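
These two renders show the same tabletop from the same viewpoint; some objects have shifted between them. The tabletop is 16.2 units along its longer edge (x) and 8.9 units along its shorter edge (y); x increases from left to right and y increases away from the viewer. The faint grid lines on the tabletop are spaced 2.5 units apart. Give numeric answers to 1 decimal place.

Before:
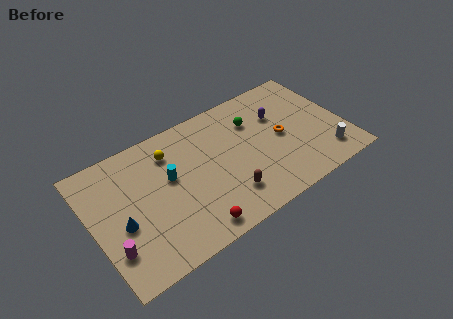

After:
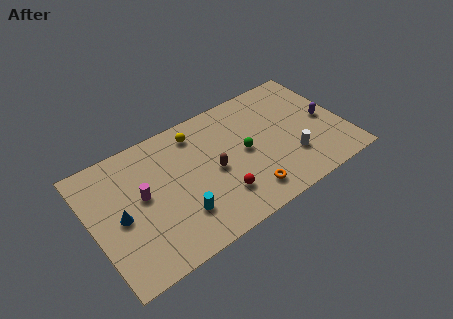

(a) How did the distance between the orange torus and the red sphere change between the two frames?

-5.5

The distance was about 7.2 in the first image and 1.7 in the second, so they moved 5.5 units closer together.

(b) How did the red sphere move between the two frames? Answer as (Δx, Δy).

(2.0, 1.2)

The red sphere was at about (5.8, 1.1) and moved to about (7.8, 2.3).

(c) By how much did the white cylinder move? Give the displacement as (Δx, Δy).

(-2.1, 0.9)

From the two frames, the white cylinder sits at roughly (14.6, 1.7) before and (12.5, 2.6) after.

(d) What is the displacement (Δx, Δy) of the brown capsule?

(-0.5, 2.1)

From the two frames, the brown capsule sits at roughly (8.2, 2.1) before and (7.7, 4.2) after.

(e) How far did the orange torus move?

4.0

From (12.2, 4.4) to (9.4, 1.6), the orange torus covered √(2.8² + 2.8²) ≈ 4.0 units.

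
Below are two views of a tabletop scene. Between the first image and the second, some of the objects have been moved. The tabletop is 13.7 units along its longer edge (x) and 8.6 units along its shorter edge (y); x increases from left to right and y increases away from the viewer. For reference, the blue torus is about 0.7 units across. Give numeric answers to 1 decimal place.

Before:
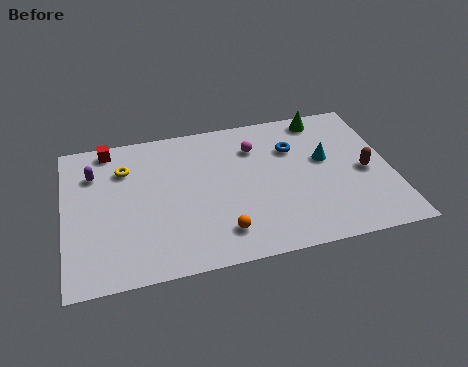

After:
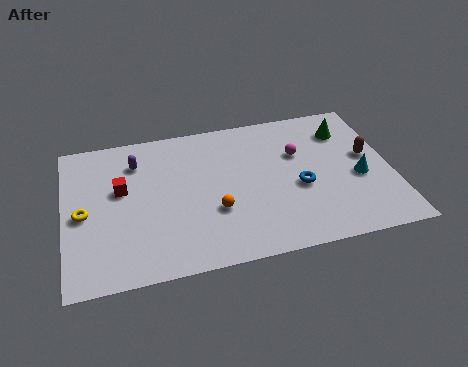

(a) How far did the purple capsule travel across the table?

1.8

The purple capsule was near (1.3, 6.3) before and (3.1, 6.6) after, so it travelled √(1.8² + 0.3²) ≈ 1.8 units.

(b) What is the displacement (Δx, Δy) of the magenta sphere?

(1.8, -0.8)

From the two frames, the magenta sphere sits at roughly (8.1, 6.4) before and (9.9, 5.6) after.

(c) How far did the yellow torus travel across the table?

2.9

The yellow torus was near (2.6, 6.3) before and (0.8, 4.0) after, so it travelled √(1.8² + 2.3²) ≈ 2.9 units.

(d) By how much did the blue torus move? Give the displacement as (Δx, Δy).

(0.1, -2.4)

The blue torus was at about (9.7, 6.0) and moved to about (9.8, 3.6).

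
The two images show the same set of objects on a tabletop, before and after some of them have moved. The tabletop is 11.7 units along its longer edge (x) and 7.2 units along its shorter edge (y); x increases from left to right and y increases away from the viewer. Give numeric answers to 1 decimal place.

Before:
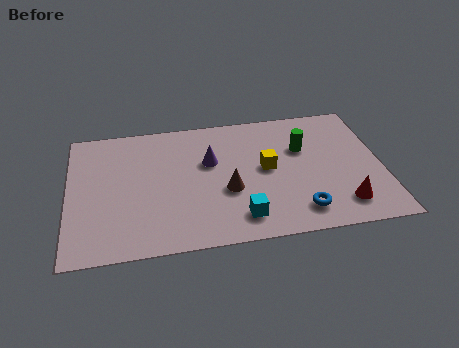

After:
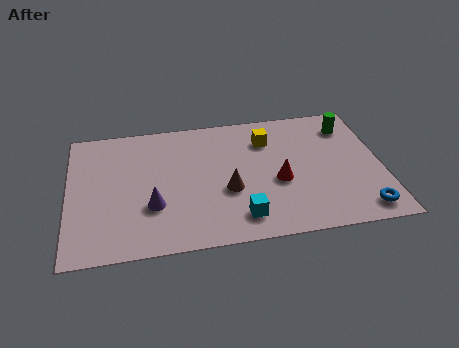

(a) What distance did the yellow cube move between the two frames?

1.6

From (7.4, 3.8) to (7.5, 5.4), the yellow cube covered √(0.1² + 1.6²) ≈ 1.6 units.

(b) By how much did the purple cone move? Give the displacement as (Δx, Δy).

(-2.2, -2.1)

The purple cone was at about (5.3, 4.5) and moved to about (3.1, 2.4).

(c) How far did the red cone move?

2.8

From (10.1, 1.4) to (7.8, 3.0), the red cone covered √(2.3² + 1.6²) ≈ 2.8 units.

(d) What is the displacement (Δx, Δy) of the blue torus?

(2.3, -0.3)

From the two frames, the blue torus sits at roughly (8.5, 1.3) before and (10.8, 1.0) after.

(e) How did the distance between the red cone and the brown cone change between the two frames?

-2.5

Before: roughly 4.4 units apart; after: 1.9. That's 2.5 units closer together.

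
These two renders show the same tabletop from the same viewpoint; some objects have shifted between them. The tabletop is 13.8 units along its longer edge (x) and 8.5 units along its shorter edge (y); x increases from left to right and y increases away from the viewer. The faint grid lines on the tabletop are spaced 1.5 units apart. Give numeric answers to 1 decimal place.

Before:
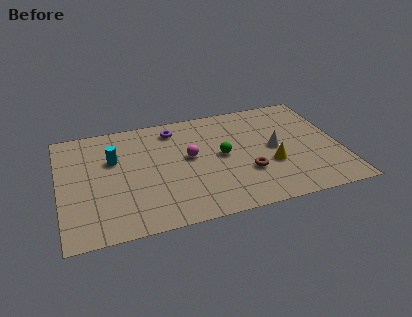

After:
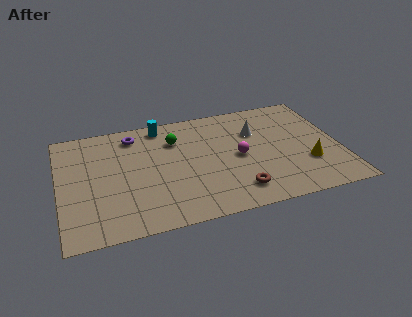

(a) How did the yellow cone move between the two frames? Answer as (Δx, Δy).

(1.8, -0.4)

The yellow cone started near (10.3, 3.1) and ended near (12.1, 2.7).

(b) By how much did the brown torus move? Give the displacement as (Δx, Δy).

(-0.6, -1.2)

The brown torus started near (9.1, 2.8) and ended near (8.5, 1.6).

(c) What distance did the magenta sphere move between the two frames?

2.5

From (6.4, 4.7) to (8.8, 4.1), the magenta sphere covered √(2.4² + 0.6²) ≈ 2.5 units.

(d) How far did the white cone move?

1.7

The white cone moved from about (10.6, 4.3) to (9.8, 5.8), a distance of √(0.8² + 1.5²) ≈ 1.7.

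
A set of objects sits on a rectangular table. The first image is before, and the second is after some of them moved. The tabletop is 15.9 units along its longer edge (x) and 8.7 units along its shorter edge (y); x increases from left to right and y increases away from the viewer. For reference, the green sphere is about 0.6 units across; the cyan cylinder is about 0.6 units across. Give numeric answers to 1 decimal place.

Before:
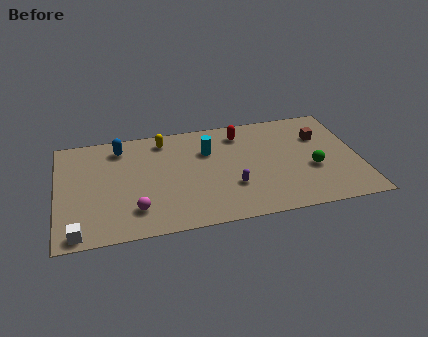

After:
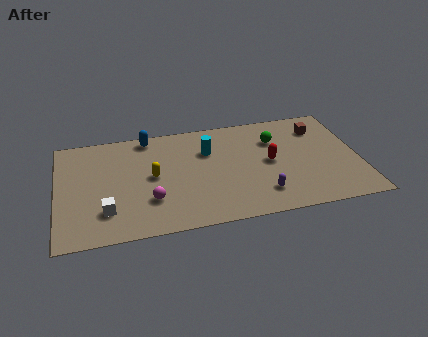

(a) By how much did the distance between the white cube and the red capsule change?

-1.8

The distance was about 10.8 in the first image and 9.0 in the second, so they moved 1.8 units closer together.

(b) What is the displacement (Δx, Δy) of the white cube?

(1.5, 1.4)

The white cube started near (1.0, 0.8) and ended near (2.5, 2.2).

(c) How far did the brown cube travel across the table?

0.7

From (14.0, 6.0) to (14.0, 6.7), the brown cube covered √(0.0² + 0.7²) ≈ 0.7 units.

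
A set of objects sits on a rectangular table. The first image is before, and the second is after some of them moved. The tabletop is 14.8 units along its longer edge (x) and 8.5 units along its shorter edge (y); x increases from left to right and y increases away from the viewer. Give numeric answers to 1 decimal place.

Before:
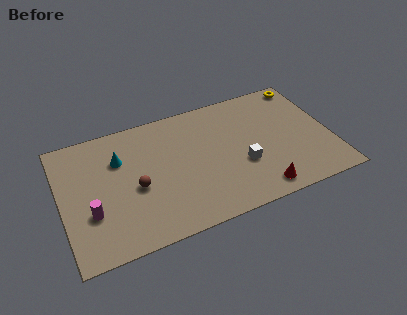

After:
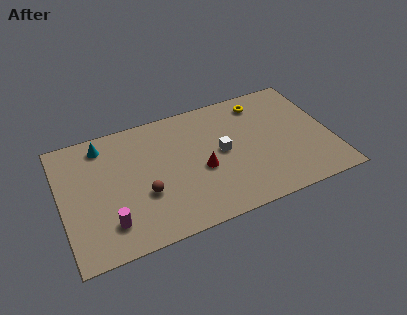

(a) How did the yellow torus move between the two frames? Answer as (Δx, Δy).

(-2.6, -0.5)

From the two frames, the yellow torus sits at roughly (13.9, 7.6) before and (11.3, 7.1) after.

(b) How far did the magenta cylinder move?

1.3

The magenta cylinder was near (1.5, 2.9) before and (2.4, 1.9) after, so it travelled √(0.9² + 1.0²) ≈ 1.3 units.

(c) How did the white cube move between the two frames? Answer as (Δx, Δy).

(-1.0, 1.3)

From the two frames, the white cube sits at roughly (9.8, 3.1) before and (8.8, 4.4) after.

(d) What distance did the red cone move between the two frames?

3.8

The red cone was near (10.5, 1.1) before and (7.6, 3.6) after, so it travelled √(2.9² + 2.5²) ≈ 3.8 units.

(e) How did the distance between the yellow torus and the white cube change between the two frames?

-2.4

The distance was about 6.1 in the first image and 3.7 in the second, so they moved 2.4 units closer together.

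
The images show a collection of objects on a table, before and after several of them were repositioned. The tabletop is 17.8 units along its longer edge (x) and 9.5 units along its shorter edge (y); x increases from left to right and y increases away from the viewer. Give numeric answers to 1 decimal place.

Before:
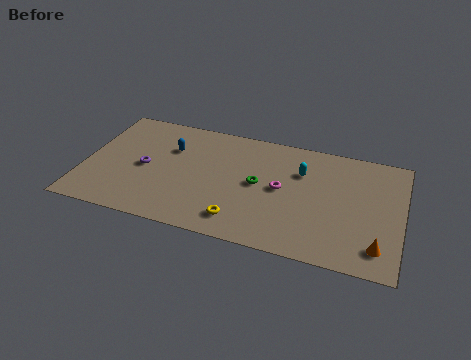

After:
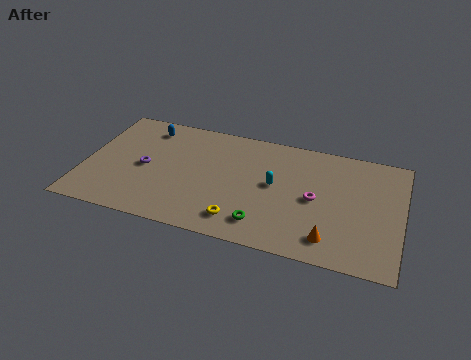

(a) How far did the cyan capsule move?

2.1

From (12.1, 6.6) to (10.7, 5.1), the cyan capsule covered √(1.4² + 1.5²) ≈ 2.1 units.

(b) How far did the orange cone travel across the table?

2.6

The orange cone moved from about (16.6, 1.8) to (14.0, 1.7), a distance of √(2.6² + 0.1²) ≈ 2.6.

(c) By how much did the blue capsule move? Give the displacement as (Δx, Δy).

(-1.5, 1.4)

The blue capsule was at about (4.7, 6.5) and moved to about (3.2, 7.9).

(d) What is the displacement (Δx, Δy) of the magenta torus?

(1.9, -0.3)

The magenta torus started near (11.1, 4.9) and ended near (13.0, 4.6).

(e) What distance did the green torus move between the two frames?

3.1

From (9.8, 4.9) to (10.3, 1.8), the green torus covered √(0.5² + 3.1²) ≈ 3.1 units.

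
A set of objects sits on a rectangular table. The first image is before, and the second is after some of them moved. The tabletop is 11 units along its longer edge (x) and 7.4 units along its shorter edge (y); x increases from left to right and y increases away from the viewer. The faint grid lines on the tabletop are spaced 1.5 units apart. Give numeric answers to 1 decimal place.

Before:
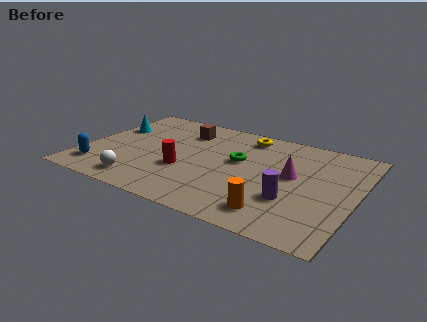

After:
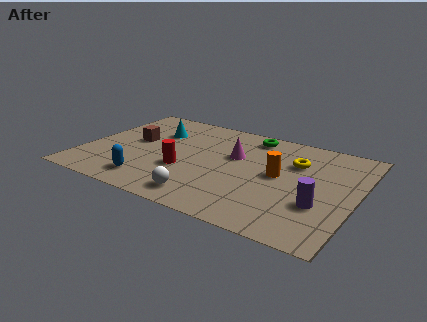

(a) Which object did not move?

the red cylinder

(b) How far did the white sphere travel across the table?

2.6

The white sphere moved from about (2.7, 1.1) to (5.3, 1.1), a distance of √(2.6² + 0.0²) ≈ 2.6.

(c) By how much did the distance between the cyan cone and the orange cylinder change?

-2.6

Before: roughly 8.1 units apart; after: 5.5. That's 2.6 units closer together.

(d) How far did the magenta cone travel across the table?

2.5

The magenta cone was near (8.4, 4.1) before and (6.0, 4.6) after, so it travelled √(2.4² + 0.5²) ≈ 2.5 units.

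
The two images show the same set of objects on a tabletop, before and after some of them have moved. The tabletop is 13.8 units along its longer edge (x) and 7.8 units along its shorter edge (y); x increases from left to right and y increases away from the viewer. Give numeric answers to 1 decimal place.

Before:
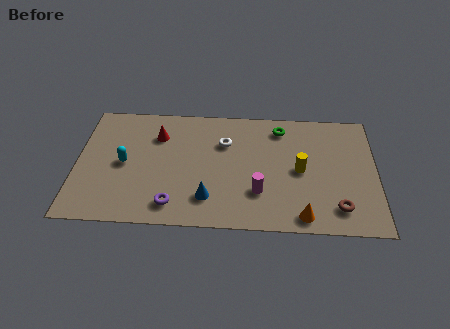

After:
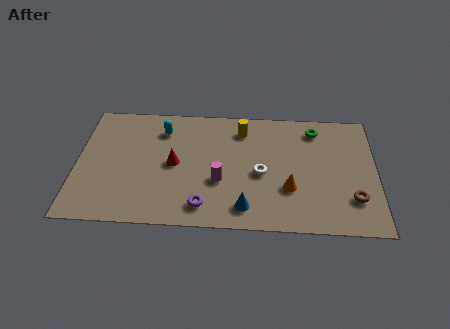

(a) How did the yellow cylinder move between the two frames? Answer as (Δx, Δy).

(-2.7, 2.5)

From the two frames, the yellow cylinder sits at roughly (10.3, 3.8) before and (7.6, 6.3) after.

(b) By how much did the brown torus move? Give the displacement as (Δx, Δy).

(0.7, 0.6)

The brown torus started near (12.0, 1.5) and ended near (12.7, 2.1).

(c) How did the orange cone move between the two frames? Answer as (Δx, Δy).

(-0.6, 1.7)

The orange cone was at about (10.4, 0.9) and moved to about (9.8, 2.6).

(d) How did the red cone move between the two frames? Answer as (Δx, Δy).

(0.8, -1.8)

The red cone was at about (3.7, 5.7) and moved to about (4.5, 3.9).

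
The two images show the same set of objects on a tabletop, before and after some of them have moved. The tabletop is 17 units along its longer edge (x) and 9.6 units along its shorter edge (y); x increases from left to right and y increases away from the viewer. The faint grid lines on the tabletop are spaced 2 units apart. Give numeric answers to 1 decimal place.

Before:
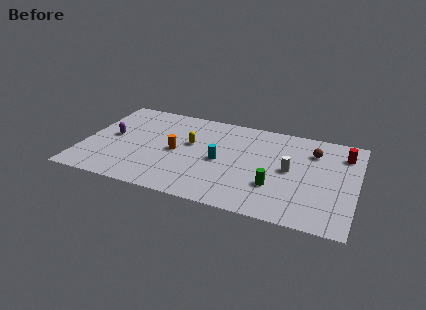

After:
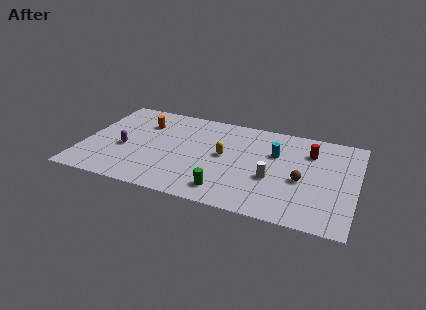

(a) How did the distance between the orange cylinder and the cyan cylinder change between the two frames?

+5.6

The distance was about 2.8 in the first image and 8.4 in the second, so they moved 5.6 units further apart.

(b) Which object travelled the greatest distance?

the cyan cylinder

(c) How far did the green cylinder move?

3.2

From (12.1, 3.0) to (9.2, 1.6), the green cylinder covered √(2.9² + 1.4²) ≈ 3.2 units.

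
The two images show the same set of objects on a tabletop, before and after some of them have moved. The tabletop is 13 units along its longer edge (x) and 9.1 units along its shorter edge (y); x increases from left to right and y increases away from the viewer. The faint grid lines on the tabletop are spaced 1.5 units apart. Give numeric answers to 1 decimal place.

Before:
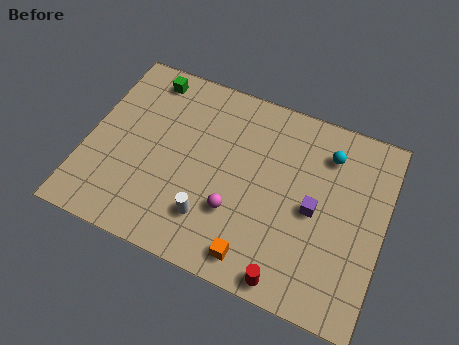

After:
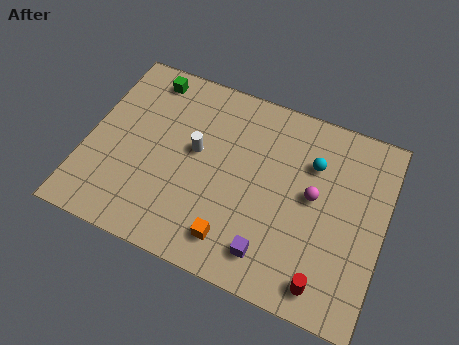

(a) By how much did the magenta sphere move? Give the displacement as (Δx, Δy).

(3.2, 2.0)

From the two frames, the magenta sphere sits at roughly (6.7, 2.9) before and (9.9, 4.9) after.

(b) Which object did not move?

the green cube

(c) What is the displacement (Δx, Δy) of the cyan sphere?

(-0.6, -0.7)

The cyan sphere was at about (10.3, 7.1) and moved to about (9.7, 6.4).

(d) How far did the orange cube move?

1.1

The orange cube was near (7.8, 1.2) before and (6.8, 1.6) after, so it travelled √(1.0² + 0.4²) ≈ 1.1 units.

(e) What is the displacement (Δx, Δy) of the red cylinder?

(1.5, 0.4)

From the two frames, the red cylinder sits at roughly (9.3, 0.8) before and (10.8, 1.2) after.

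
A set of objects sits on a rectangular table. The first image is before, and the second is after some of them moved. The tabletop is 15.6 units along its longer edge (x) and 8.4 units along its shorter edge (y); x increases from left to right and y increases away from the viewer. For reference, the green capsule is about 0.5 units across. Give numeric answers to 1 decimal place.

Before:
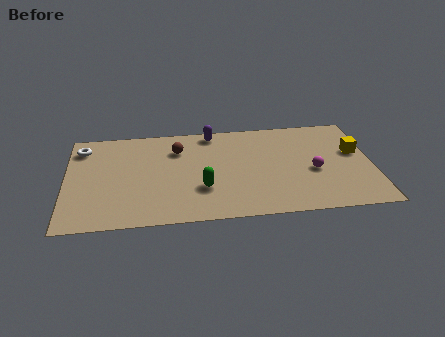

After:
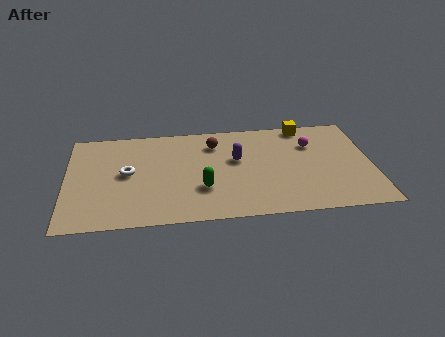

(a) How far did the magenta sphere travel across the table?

2.3

From (12.6, 3.6) to (12.6, 5.9), the magenta sphere covered √(0.0² + 2.3²) ≈ 2.3 units.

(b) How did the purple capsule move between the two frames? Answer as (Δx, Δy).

(1.2, -2.5)

The purple capsule was at about (7.5, 7.5) and moved to about (8.7, 5.0).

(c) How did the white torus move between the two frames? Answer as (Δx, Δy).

(2.3, -2.4)

From the two frames, the white torus sits at roughly (0.8, 6.8) before and (3.1, 4.4) after.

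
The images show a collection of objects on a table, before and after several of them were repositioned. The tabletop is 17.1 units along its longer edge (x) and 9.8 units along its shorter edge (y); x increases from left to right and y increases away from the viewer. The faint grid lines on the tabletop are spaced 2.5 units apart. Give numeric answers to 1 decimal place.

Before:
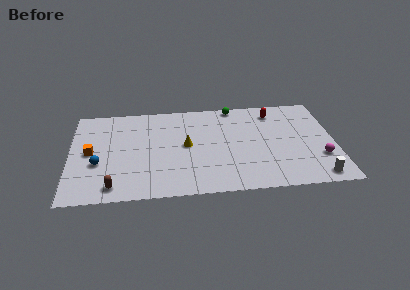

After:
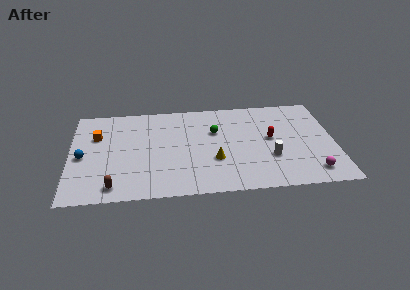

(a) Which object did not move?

the brown capsule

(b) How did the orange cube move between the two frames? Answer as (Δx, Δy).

(0.4, 1.7)

The orange cube started near (1.3, 4.9) and ended near (1.7, 6.6).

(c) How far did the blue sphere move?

1.3

From (1.8, 3.7) to (0.8, 4.5), the blue sphere covered √(1.0² + 0.8²) ≈ 1.3 units.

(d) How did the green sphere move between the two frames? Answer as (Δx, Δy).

(-1.3, -2.6)

The green sphere was at about (10.7, 9.0) and moved to about (9.4, 6.4).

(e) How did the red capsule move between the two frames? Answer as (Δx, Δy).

(-0.3, -2.8)

From the two frames, the red capsule sits at roughly (13.3, 8.1) before and (13.0, 5.3) after.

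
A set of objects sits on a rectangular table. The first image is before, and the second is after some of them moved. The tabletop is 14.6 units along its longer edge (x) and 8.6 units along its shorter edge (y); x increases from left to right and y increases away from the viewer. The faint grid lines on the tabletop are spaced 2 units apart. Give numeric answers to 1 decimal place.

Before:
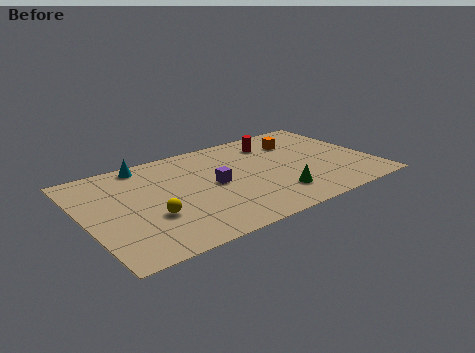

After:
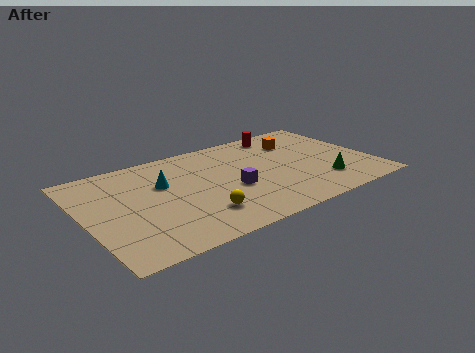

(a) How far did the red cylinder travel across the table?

0.9

The red cylinder moved from about (10.1, 6.8) to (10.7, 7.5), a distance of √(0.6² + 0.7²) ≈ 0.9.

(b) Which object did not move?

the orange cube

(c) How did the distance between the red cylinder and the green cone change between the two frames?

+0.6

The distance was about 4.9 in the first image and 5.5 in the second, so they moved 0.6 units further apart.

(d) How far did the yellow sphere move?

2.5

The yellow sphere was near (3.1, 3.0) before and (5.4, 2.1) after, so it travelled √(2.3² + 0.9²) ≈ 2.5 units.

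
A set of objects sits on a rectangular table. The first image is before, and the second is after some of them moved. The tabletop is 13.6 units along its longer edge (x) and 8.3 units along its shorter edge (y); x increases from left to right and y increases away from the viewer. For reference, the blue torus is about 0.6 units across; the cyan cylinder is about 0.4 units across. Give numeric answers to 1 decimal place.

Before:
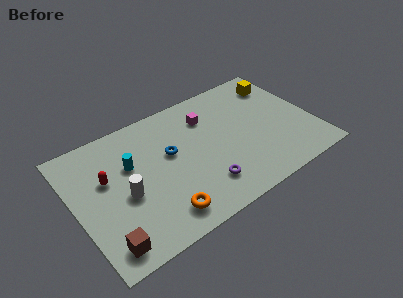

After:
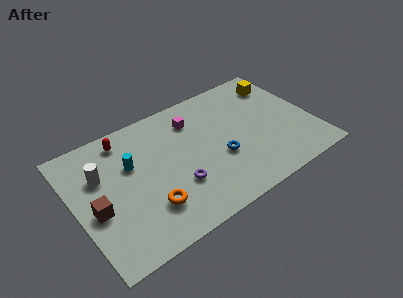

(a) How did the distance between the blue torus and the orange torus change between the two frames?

+0.7

They were about 3.7 units apart before and 4.4 after — 0.7 units further apart.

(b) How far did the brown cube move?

2.3

The brown cube moved from about (1.2, 1.2) to (1.0, 3.5), a distance of √(0.2² + 2.3²) ≈ 2.3.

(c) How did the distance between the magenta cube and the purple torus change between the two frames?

-0.4

They were about 4.4 units apart before and 4.0 after — 0.4 units closer together.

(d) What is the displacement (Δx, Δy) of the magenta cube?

(-0.8, 0.2)

The magenta cube was at about (7.9, 6.2) and moved to about (7.1, 6.4).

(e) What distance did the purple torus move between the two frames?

1.6

The purple torus moved from about (6.9, 1.9) to (5.5, 2.7), a distance of √(1.4² + 0.8²) ≈ 1.6.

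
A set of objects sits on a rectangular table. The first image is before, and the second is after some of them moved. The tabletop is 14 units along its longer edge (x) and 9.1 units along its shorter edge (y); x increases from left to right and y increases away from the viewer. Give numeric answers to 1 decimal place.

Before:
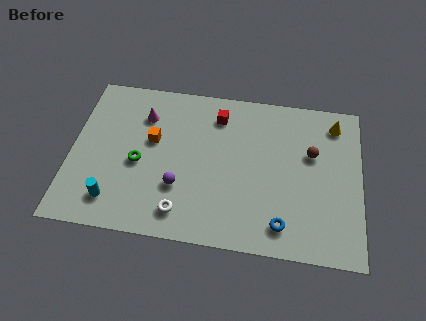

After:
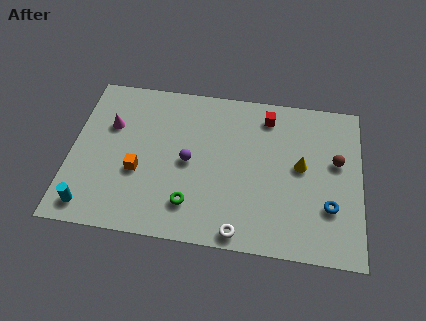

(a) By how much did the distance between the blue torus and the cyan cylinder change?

+3.4

The distance was about 8.1 in the first image and 11.5 in the second, so they moved 3.4 units further apart.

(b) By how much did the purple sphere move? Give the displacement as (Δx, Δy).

(0.4, 1.5)

The purple sphere was at about (5.3, 2.9) and moved to about (5.7, 4.4).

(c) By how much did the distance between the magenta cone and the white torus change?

+2.6

The distance was about 5.7 in the first image and 8.3 in the second, so they moved 2.6 units further apart.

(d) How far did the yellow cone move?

3.1

From (12.7, 7.6) to (11.1, 4.9), the yellow cone covered √(1.6² + 2.7²) ≈ 3.1 units.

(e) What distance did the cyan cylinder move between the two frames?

1.2

The cyan cylinder moved from about (2.2, 1.7) to (1.1, 1.2), a distance of √(1.1² + 0.5²) ≈ 1.2.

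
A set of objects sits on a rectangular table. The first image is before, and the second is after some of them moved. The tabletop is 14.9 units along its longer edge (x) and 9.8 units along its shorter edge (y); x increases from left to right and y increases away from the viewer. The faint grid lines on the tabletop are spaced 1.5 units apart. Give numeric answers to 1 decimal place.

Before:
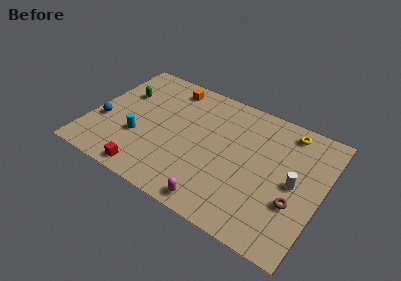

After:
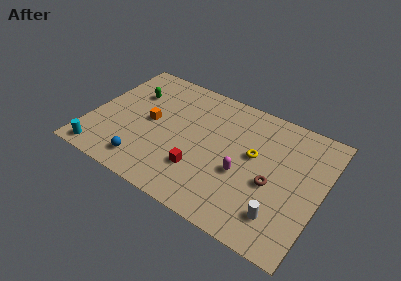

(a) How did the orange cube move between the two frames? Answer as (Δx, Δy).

(-0.7, -3.4)

From the two frames, the orange cube sits at roughly (4.5, 8.4) before and (3.8, 5.0) after.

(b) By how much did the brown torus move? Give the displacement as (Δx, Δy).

(-1.5, 0.7)

The brown torus started near (13.4, 3.4) and ended near (11.9, 4.1).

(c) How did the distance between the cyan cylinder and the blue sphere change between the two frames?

+0.5

The distance was about 2.4 in the first image and 2.9 in the second, so they moved 0.5 units further apart.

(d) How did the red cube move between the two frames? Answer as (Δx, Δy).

(3.1, 1.8)

From the two frames, the red cube sits at roughly (4.3, 1.0) before and (7.4, 2.8) after.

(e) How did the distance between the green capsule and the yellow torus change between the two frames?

-2.5

They were about 10.8 units apart before and 8.3 after — 2.5 units closer together.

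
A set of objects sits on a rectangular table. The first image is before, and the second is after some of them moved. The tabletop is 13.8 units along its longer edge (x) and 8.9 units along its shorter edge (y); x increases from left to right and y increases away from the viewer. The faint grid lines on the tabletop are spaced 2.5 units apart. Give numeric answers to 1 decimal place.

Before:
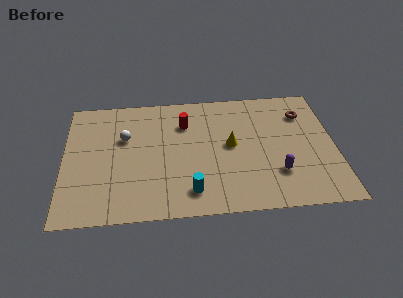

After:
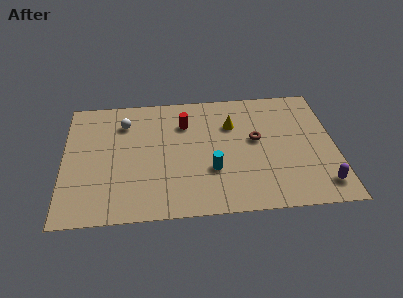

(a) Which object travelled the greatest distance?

the brown torus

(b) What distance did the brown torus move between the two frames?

3.0

The brown torus moved from about (12.3, 6.7) to (9.8, 5.0), a distance of √(2.5² + 1.7²) ≈ 3.0.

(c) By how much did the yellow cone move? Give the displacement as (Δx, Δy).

(0.1, 1.5)

The yellow cone was at about (8.5, 4.7) and moved to about (8.6, 6.2).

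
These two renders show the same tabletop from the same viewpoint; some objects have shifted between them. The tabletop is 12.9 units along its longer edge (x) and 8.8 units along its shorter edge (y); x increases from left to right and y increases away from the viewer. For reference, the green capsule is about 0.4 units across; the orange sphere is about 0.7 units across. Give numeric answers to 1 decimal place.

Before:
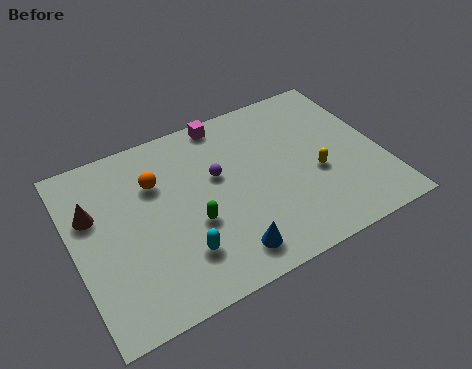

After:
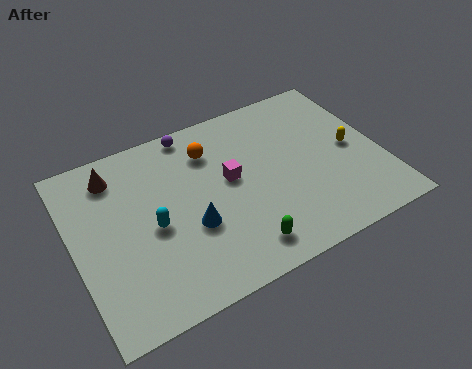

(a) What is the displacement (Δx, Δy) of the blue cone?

(-1.2, 1.9)

The blue cone was at about (5.9, 1.4) and moved to about (4.7, 3.3).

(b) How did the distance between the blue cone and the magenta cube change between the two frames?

-4.2

The distance was about 6.7 in the first image and 2.5 in the second, so they moved 4.2 units closer together.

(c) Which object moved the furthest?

the magenta cube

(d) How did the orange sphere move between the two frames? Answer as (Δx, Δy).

(2.4, 0.6)

The orange sphere started near (3.6, 6.1) and ended near (6.0, 6.7).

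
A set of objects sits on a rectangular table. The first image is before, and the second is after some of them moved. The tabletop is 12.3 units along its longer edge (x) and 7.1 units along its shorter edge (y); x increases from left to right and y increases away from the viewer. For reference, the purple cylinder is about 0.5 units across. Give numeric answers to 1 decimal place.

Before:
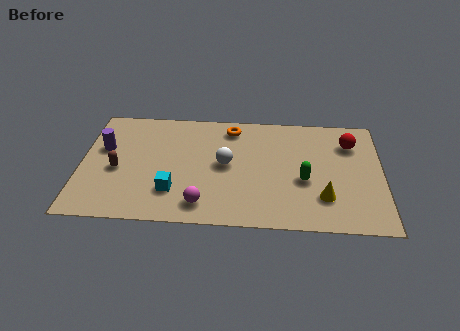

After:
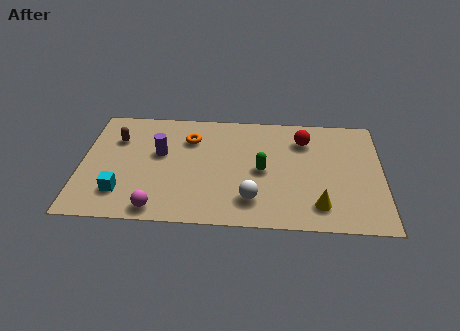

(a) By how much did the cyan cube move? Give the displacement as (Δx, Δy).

(-2.1, -0.2)

The cyan cube started near (3.8, 1.9) and ended near (1.7, 1.7).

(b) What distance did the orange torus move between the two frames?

1.9

The orange torus was near (6.1, 6.0) before and (4.4, 5.2) after, so it travelled √(1.7² + 0.8²) ≈ 1.9 units.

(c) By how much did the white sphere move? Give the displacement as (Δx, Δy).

(1.1, -2.1)

The white sphere started near (5.9, 3.7) and ended near (7.0, 1.6).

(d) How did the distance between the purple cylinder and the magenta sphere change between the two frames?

-1.8

Before: roughly 5.2 units apart; after: 3.4. That's 1.8 units closer together.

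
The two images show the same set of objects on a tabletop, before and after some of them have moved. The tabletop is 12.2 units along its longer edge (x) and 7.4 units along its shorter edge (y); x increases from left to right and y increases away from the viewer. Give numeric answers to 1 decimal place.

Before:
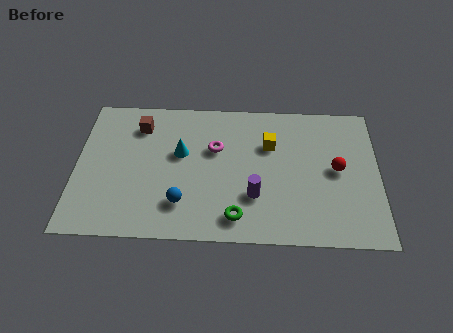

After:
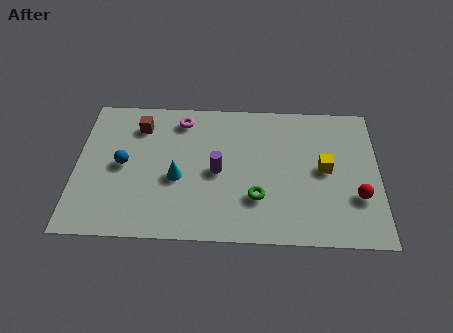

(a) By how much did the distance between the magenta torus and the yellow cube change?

+4.1

Before: roughly 2.2 units apart; after: 6.3. That's 4.1 units further apart.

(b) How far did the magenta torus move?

2.1

The magenta torus was near (5.6, 4.7) before and (4.2, 6.2) after, so it travelled √(1.4² + 1.5²) ≈ 2.1 units.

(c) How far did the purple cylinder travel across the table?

1.9

The purple cylinder was near (7.2, 2.3) before and (5.7, 3.5) after, so it travelled √(1.5² + 1.2²) ≈ 1.9 units.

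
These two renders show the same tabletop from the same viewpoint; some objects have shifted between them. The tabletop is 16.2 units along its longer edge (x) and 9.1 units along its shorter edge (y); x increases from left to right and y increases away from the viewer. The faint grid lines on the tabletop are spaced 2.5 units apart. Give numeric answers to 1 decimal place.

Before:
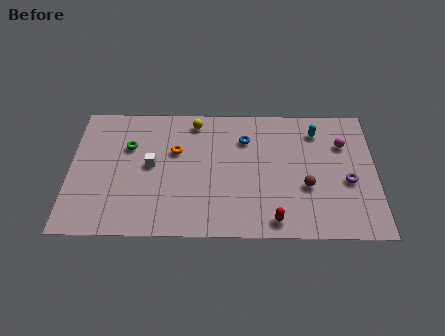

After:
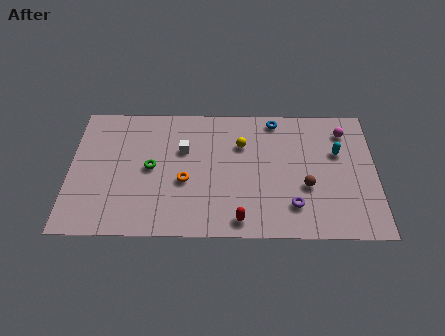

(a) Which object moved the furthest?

the purple torus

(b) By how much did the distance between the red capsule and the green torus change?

-3.3

Before: roughly 9.2 units apart; after: 5.9. That's 3.3 units closer together.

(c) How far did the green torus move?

1.9

The green torus was near (3.1, 6.1) before and (4.3, 4.6) after, so it travelled √(1.2² + 1.5²) ≈ 1.9 units.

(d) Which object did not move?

the brown sphere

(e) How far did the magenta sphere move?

0.9

The magenta sphere was near (14.5, 6.4) before and (14.6, 7.3) after, so it travelled √(0.1² + 0.9²) ≈ 0.9 units.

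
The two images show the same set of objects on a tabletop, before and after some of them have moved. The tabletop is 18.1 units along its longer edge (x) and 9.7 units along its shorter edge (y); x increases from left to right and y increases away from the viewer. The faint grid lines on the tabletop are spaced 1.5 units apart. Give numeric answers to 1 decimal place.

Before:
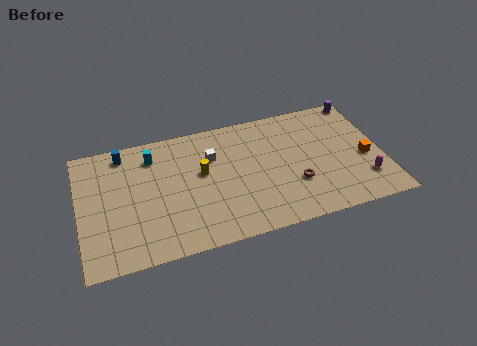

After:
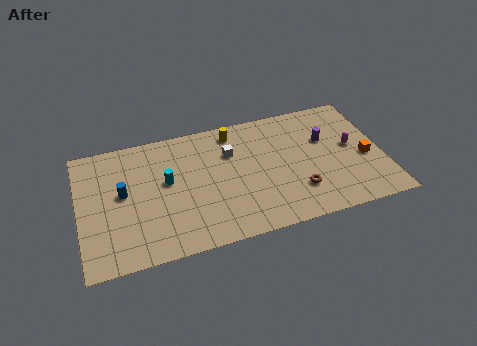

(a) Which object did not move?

the orange cube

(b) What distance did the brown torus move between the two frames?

0.6

The brown torus moved from about (12.7, 3.2) to (12.8, 2.6), a distance of √(0.1² + 0.6²) ≈ 0.6.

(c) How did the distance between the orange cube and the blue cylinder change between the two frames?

-0.4

The distance was about 14.8 in the first image and 14.4 in the second, so they moved 0.4 units closer together.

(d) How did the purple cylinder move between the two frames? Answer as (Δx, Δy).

(-2.5, -2.7)

The purple cylinder was at about (17.3, 8.9) and moved to about (14.8, 6.2).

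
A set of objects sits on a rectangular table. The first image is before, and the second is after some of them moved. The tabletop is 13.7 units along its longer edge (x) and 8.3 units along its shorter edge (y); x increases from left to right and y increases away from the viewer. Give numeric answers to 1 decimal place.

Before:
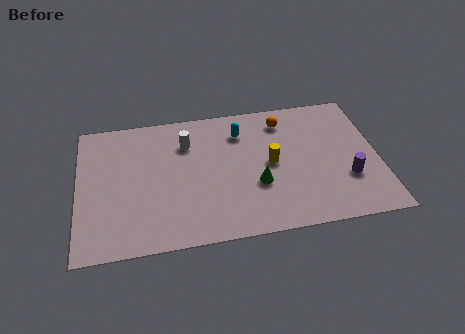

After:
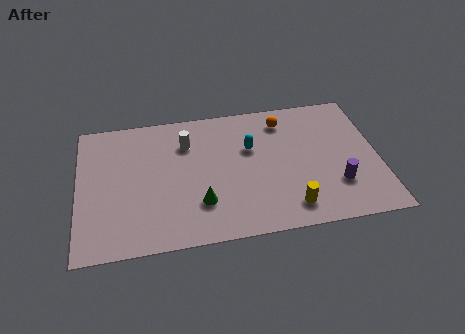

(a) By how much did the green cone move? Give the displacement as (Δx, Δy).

(-2.6, -0.7)

The green cone was at about (8.1, 3.0) and moved to about (5.5, 2.3).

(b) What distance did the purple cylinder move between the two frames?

0.6

The purple cylinder moved from about (12.2, 2.7) to (11.7, 2.4), a distance of √(0.5² + 0.3²) ≈ 0.6.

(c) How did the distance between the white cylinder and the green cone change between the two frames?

-0.6

The distance was about 4.4 in the first image and 3.8 in the second, so they moved 0.6 units closer together.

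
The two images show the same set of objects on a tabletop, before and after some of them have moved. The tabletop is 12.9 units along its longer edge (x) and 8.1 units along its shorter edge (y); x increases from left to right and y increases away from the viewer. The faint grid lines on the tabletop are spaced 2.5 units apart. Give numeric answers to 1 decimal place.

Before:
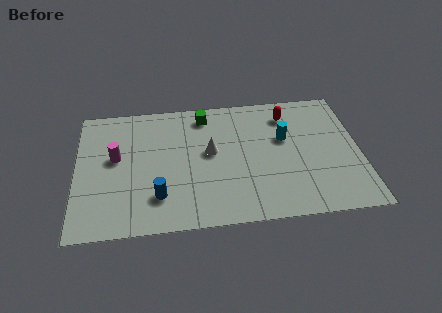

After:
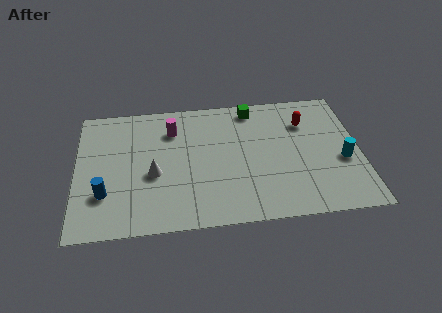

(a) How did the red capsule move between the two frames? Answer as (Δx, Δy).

(0.8, -0.6)

The red capsule was at about (9.7, 6.5) and moved to about (10.5, 5.9).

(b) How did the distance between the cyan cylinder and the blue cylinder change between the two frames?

+4.3

Before: roughly 6.5 units apart; after: 10.8. That's 4.3 units further apart.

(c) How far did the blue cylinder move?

2.4

The blue cylinder moved from about (3.7, 2.0) to (1.3, 2.4), a distance of √(2.4² + 0.4²) ≈ 2.4.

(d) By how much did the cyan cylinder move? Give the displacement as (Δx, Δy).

(2.6, -1.7)

The cyan cylinder started near (9.5, 5.0) and ended near (12.1, 3.3).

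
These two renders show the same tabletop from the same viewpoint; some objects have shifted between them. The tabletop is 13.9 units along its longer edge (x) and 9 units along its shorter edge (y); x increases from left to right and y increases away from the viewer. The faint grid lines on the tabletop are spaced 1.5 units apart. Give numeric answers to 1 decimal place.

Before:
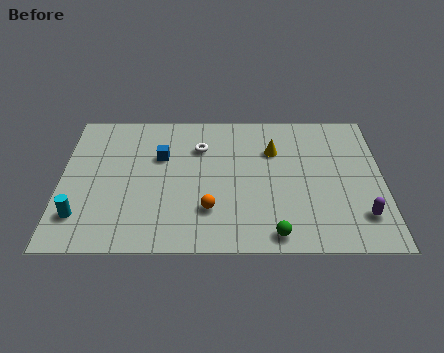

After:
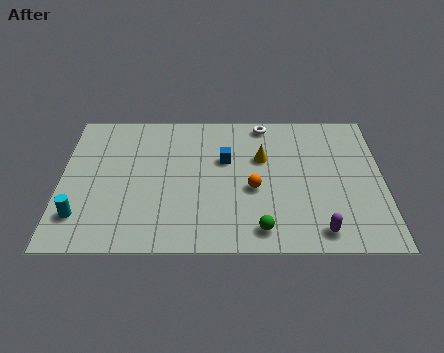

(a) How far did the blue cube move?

2.8

From (4.3, 5.9) to (7.1, 5.7), the blue cube covered √(2.8² + 0.2²) ≈ 2.8 units.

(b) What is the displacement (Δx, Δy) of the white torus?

(2.8, 1.6)

The white torus was at about (6.0, 6.5) and moved to about (8.8, 8.1).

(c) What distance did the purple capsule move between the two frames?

2.0

From (12.9, 2.1) to (11.1, 1.2), the purple capsule covered √(1.8² + 0.9²) ≈ 2.0 units.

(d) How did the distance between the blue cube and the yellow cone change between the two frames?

-3.3

The distance was about 4.9 in the first image and 1.6 in the second, so they moved 3.3 units closer together.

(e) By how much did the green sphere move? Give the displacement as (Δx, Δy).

(-0.6, 0.3)

From the two frames, the green sphere sits at roughly (9.2, 1.0) before and (8.6, 1.3) after.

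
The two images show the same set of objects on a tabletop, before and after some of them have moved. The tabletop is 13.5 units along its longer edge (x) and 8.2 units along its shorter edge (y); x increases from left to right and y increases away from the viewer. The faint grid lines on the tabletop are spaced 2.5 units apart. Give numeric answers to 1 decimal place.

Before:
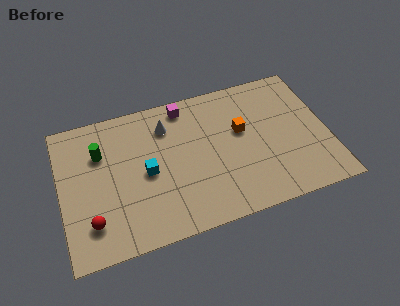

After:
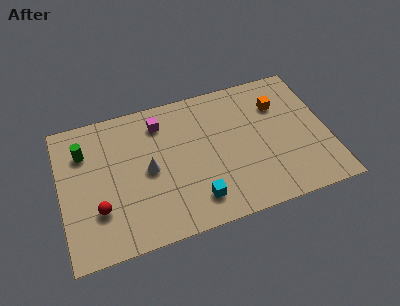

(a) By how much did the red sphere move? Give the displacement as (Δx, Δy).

(0.4, 0.6)

The red sphere was at about (1.4, 1.9) and moved to about (1.8, 2.5).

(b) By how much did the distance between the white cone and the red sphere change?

-3.0

The distance was about 6.0 in the first image and 3.0 in the second, so they moved 3.0 units closer together.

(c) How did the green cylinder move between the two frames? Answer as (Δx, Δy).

(-0.8, 0.3)

The green cylinder started near (2.1, 5.7) and ended near (1.3, 6.0).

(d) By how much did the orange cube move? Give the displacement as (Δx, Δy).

(2.0, 1.0)

The orange cube started near (9.2, 4.9) and ended near (11.2, 5.9).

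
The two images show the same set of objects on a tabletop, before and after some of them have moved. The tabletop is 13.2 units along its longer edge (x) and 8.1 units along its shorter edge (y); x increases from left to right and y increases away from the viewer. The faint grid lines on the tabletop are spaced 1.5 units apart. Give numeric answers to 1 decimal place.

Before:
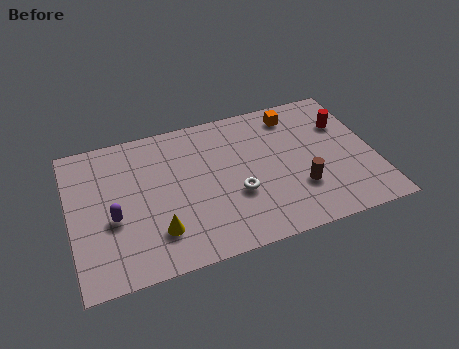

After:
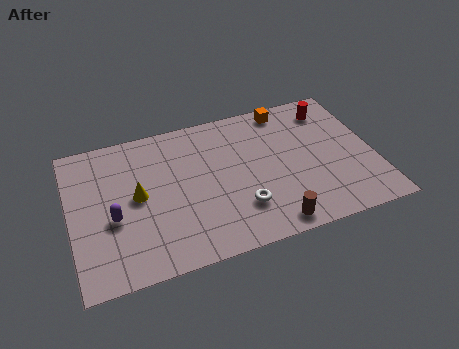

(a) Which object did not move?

the purple capsule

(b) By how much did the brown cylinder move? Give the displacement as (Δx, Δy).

(-1.4, -1.6)

The brown cylinder was at about (9.8, 2.5) and moved to about (8.4, 0.9).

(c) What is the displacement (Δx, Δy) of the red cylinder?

(-0.5, 1.0)

The red cylinder was at about (12.1, 5.6) and moved to about (11.6, 6.6).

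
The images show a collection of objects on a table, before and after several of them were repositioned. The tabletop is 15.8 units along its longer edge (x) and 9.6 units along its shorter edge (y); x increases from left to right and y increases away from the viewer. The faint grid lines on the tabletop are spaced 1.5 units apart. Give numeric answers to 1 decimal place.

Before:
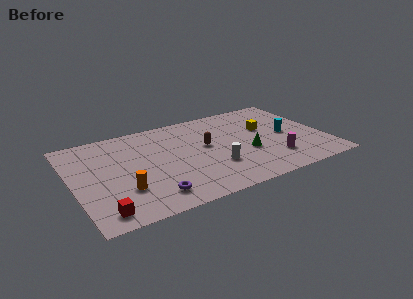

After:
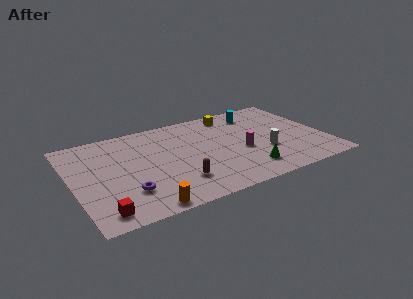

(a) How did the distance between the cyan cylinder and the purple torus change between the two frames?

+0.8

They were about 9.5 units apart before and 10.3 after — 0.8 units further apart.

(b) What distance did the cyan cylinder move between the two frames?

3.4

From (13.5, 4.7) to (12.0, 7.8), the cyan cylinder covered √(1.5² + 3.1²) ≈ 3.4 units.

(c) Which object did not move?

the red cube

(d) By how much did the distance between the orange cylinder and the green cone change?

-1.2

They were about 7.9 units apart before and 6.7 after — 1.2 units closer together.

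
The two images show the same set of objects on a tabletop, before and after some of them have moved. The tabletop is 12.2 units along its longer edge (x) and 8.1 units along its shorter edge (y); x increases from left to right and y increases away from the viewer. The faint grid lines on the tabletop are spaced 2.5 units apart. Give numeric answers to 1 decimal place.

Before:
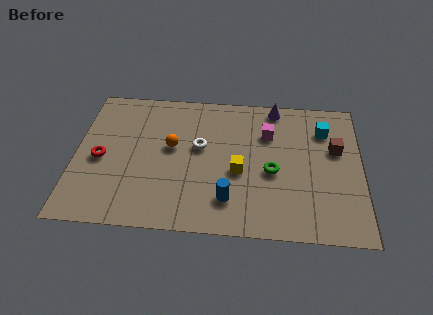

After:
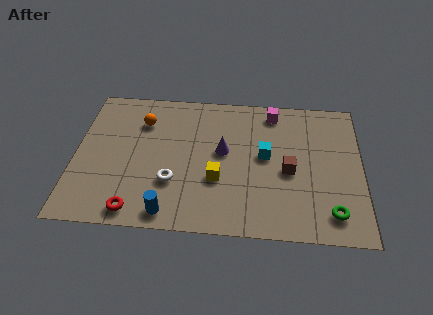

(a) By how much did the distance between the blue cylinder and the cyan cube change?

-0.6

The distance was about 5.9 in the first image and 5.3 in the second, so they moved 0.6 units closer together.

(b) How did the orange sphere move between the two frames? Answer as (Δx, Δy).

(-1.3, 1.4)

The orange sphere was at about (4.1, 4.6) and moved to about (2.8, 6.0).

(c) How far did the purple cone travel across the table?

3.6

From (8.5, 7.3) to (6.3, 4.5), the purple cone covered √(2.2² + 2.8²) ≈ 3.6 units.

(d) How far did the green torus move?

3.3

From (8.4, 3.5) to (10.9, 1.4), the green torus covered √(2.5² + 2.1²) ≈ 3.3 units.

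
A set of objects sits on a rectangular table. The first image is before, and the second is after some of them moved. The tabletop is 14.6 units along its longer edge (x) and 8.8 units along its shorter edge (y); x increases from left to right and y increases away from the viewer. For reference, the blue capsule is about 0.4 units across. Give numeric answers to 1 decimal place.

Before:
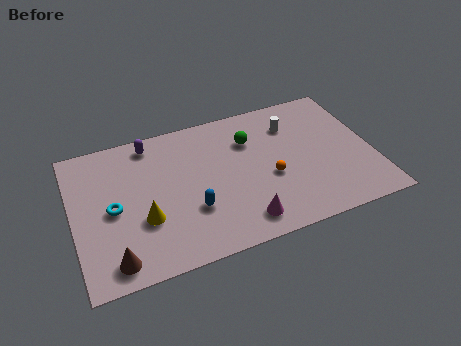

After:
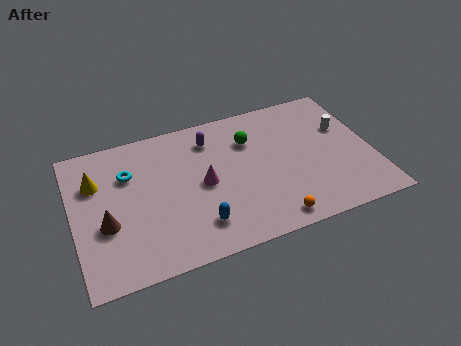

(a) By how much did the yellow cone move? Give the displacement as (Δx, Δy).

(-2.1, 3.0)

The yellow cone started near (3.3, 3.1) and ended near (1.2, 6.1).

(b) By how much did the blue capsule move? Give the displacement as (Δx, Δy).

(0.2, -1.0)

From the two frames, the blue capsule sits at roughly (5.6, 2.9) before and (5.8, 1.9) after.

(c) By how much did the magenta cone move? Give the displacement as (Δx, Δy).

(-1.6, 2.9)

The magenta cone started near (7.9, 1.4) and ended near (6.3, 4.3).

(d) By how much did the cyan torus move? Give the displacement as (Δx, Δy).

(0.9, 1.9)

The cyan torus started near (1.9, 4.2) and ended near (2.8, 6.1).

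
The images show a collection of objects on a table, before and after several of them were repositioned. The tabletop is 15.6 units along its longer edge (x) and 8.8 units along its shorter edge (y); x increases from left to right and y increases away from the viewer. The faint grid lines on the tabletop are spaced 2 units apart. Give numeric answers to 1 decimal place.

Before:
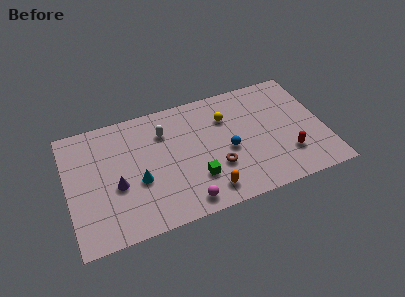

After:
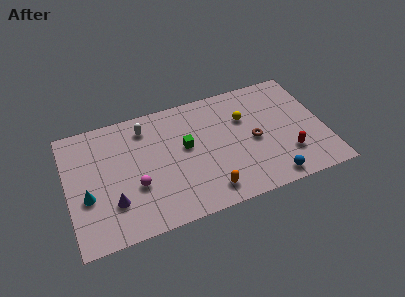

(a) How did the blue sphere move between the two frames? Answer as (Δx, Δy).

(2.3, -2.9)

The blue sphere started near (9.7, 3.9) and ended near (12.0, 1.0).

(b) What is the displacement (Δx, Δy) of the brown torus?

(2.4, 1.2)

The brown torus was at about (8.9, 2.9) and moved to about (11.3, 4.1).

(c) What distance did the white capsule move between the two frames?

1.3

The white capsule was near (6.0, 6.5) before and (4.9, 7.2) after, so it travelled √(1.1² + 0.7²) ≈ 1.3 units.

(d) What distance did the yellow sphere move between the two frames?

1.2

The yellow sphere moved from about (9.8, 6.3) to (10.9, 5.9), a distance of √(1.1² + 0.4²) ≈ 1.2.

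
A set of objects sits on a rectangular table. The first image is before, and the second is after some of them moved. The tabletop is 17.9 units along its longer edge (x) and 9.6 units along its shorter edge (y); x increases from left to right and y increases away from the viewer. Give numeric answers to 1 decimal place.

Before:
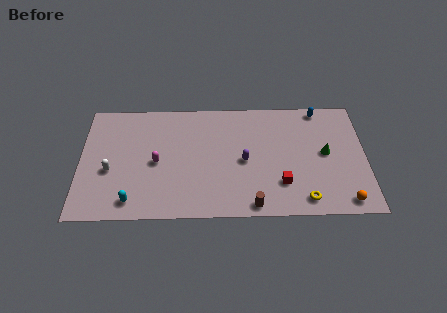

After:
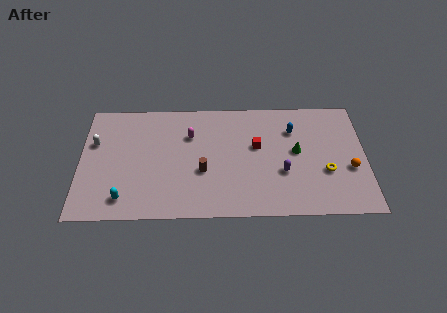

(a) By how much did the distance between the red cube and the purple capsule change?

-0.3

Before: roughly 3.0 units apart; after: 2.7. That's 0.3 units closer together.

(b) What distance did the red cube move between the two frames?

3.4

The red cube was near (12.6, 2.6) before and (11.1, 5.7) after, so it travelled √(1.5² + 3.1²) ≈ 3.4 units.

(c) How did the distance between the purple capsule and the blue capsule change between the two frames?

-2.8

They were about 6.4 units apart before and 3.6 after — 2.8 units closer together.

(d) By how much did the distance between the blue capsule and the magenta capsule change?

-4.6

They were about 11.1 units apart before and 6.5 after — 4.6 units closer together.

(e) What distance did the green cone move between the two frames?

1.8

The green cone moved from about (15.4, 5.0) to (13.6, 5.2), a distance of √(1.8² + 0.2²) ≈ 1.8.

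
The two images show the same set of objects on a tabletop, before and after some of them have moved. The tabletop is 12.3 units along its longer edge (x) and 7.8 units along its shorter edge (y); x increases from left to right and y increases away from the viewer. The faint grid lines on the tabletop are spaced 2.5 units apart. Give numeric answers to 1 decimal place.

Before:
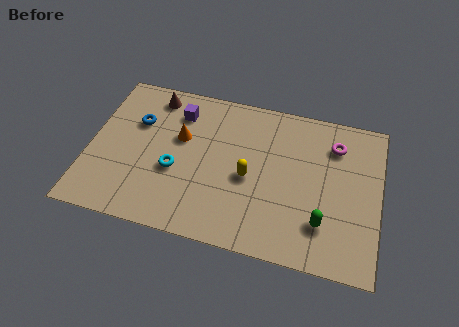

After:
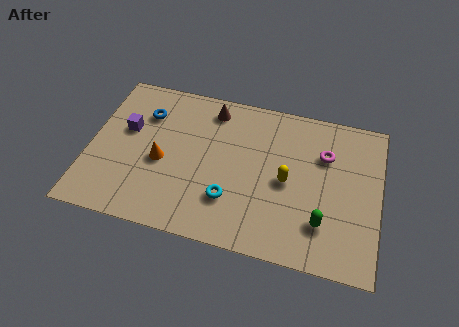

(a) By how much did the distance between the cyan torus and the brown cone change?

+0.7

They were about 3.8 units apart before and 4.5 after — 0.7 units further apart.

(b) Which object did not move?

the green capsule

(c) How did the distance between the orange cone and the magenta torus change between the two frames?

+0.5

They were about 6.6 units apart before and 7.1 after — 0.5 units further apart.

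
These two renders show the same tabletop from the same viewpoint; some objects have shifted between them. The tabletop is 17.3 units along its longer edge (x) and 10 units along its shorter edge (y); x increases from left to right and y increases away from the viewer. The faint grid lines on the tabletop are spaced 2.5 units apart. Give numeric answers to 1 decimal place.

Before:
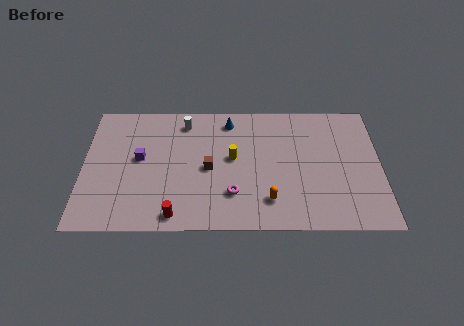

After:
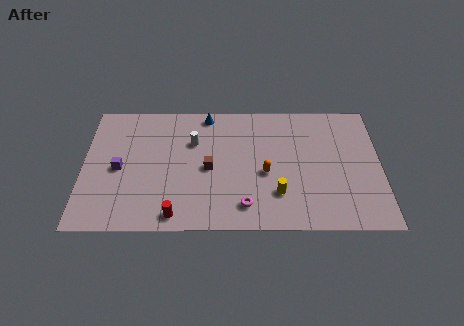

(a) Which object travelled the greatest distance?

the yellow cylinder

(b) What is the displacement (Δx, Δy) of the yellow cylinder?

(2.6, -2.8)

The yellow cylinder was at about (8.7, 5.5) and moved to about (11.3, 2.7).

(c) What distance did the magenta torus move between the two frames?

1.1

From (8.7, 2.7) to (9.4, 1.8), the magenta torus covered √(0.7² + 0.9²) ≈ 1.1 units.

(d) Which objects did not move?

the brown cube and the red cylinder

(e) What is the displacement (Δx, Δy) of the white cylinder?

(0.5, -1.6)

The white cylinder started near (5.9, 8.4) and ended near (6.4, 6.8).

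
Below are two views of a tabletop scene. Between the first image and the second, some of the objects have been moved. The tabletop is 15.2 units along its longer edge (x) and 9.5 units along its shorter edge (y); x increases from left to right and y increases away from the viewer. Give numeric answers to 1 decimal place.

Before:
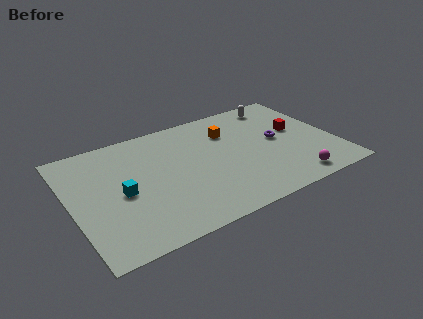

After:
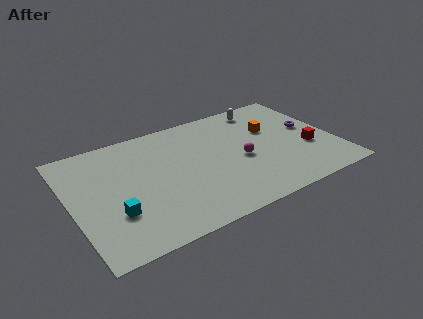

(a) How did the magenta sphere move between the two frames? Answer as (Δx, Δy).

(-2.5, 3.0)

The magenta sphere was at about (12.2, 1.2) and moved to about (9.7, 4.2).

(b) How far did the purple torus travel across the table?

2.0

From (12.0, 5.0) to (14.0, 5.3), the purple torus covered √(2.0² + 0.3²) ≈ 2.0 units.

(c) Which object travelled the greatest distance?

the magenta sphere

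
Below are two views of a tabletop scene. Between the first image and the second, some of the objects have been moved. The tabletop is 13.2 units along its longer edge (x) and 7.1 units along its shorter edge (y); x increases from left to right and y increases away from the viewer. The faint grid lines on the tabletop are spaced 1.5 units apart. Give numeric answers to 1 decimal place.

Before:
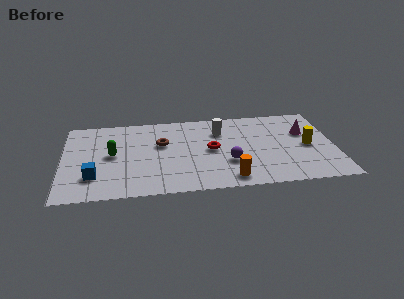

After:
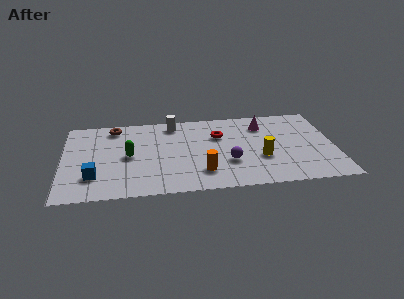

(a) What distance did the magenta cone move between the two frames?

2.2

From (11.8, 4.6) to (9.8, 5.5), the magenta cone covered √(2.0² + 0.9²) ≈ 2.2 units.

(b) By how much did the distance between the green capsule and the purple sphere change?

-0.8

The distance was about 5.7 in the first image and 4.9 in the second, so they moved 0.8 units closer together.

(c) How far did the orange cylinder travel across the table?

1.5

The orange cylinder moved from about (8.0, 1.0) to (6.7, 1.7), a distance of √(1.3² + 0.7²) ≈ 1.5.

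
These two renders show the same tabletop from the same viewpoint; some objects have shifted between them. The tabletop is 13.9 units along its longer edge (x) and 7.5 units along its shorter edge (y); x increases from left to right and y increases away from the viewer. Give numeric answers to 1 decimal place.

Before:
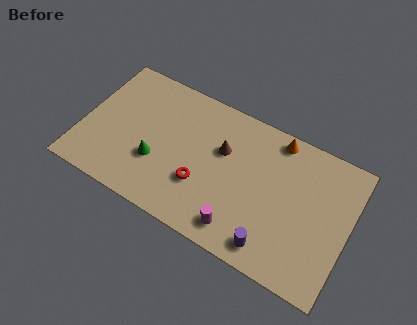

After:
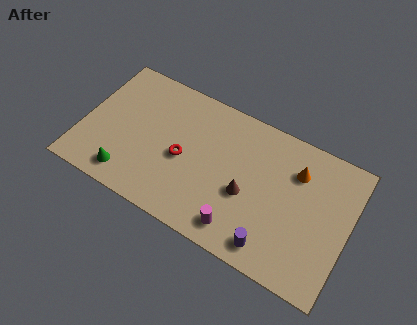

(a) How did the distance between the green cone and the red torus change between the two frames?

+1.0

The distance was about 2.4 in the first image and 3.4 in the second, so they moved 1.0 units further apart.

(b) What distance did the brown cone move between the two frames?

2.3

The brown cone was near (7.2, 4.8) before and (8.7, 3.1) after, so it travelled √(1.5² + 1.7²) ≈ 2.3 units.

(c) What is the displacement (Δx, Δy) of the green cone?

(-1.3, -1.4)

The green cone started near (4.0, 2.6) and ended near (2.7, 1.2).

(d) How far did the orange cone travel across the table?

1.7

The orange cone moved from about (9.8, 6.7) to (11.0, 5.5), a distance of √(1.2² + 1.2²) ≈ 1.7.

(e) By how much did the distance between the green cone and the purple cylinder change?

+1.1

They were about 6.5 units apart before and 7.6 after — 1.1 units further apart.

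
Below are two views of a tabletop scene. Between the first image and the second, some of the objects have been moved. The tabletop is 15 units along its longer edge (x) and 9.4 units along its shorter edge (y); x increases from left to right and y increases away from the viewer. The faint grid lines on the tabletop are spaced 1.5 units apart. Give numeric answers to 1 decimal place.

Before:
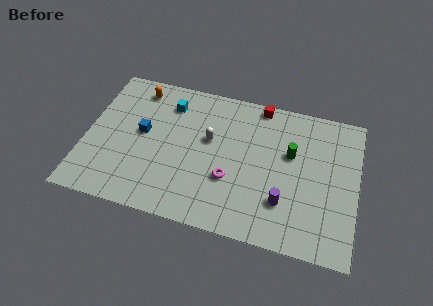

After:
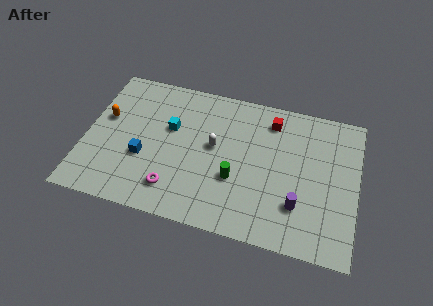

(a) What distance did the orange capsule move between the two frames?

2.9

The orange capsule moved from about (2.6, 8.0) to (1.0, 5.6), a distance of √(1.6² + 2.4²) ≈ 2.9.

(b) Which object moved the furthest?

the green cylinder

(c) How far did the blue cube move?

1.6

From (3.1, 5.1) to (3.3, 3.5), the blue cube covered √(0.2² + 1.6²) ≈ 1.6 units.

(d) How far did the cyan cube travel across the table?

1.6

The cyan cube moved from about (4.4, 7.4) to (4.6, 5.8), a distance of √(0.2² + 1.6²) ≈ 1.6.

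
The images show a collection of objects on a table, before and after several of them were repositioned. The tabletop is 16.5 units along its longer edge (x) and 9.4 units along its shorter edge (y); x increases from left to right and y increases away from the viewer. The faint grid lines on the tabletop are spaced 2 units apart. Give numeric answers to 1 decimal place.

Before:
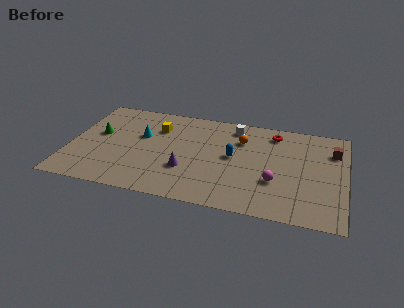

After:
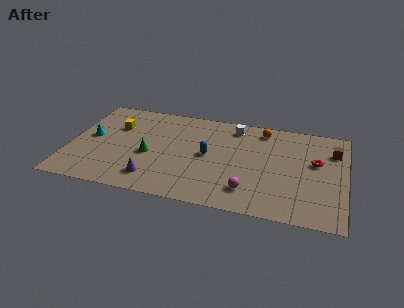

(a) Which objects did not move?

the brown cube and the white cube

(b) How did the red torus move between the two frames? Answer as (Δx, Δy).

(2.6, -2.3)

The red torus started near (12.1, 7.9) and ended near (14.7, 5.6).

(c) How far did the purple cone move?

2.3

From (7.1, 3.1) to (5.2, 1.8), the purple cone covered √(1.9² + 1.3²) ≈ 2.3 units.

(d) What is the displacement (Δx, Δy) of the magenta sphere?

(-1.5, -1.2)

From the two frames, the magenta sphere sits at roughly (12.4, 3.2) before and (10.9, 2.0) after.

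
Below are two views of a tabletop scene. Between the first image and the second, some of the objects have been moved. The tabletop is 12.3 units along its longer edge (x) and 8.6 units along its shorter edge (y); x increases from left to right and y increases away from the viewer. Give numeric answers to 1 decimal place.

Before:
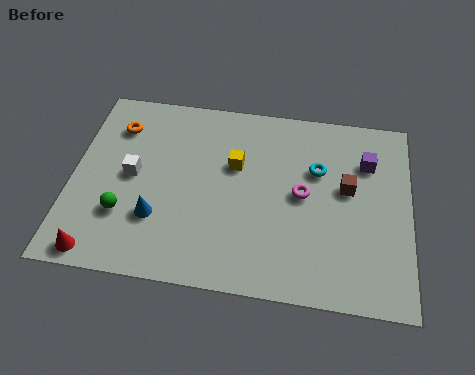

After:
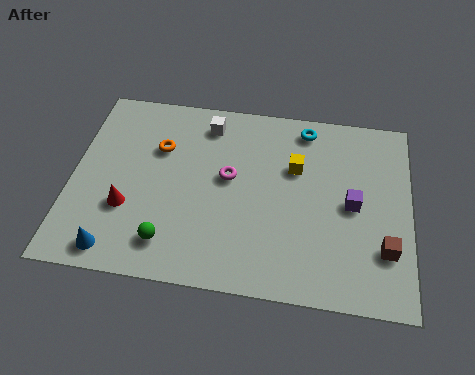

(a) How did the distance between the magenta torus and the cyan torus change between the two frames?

+2.5

The distance was about 1.3 in the first image and 3.8 in the second, so they moved 2.5 units further apart.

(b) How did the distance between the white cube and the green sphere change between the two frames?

+3.9

They were about 1.8 units apart before and 5.7 after — 3.9 units further apart.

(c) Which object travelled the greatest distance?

the white cube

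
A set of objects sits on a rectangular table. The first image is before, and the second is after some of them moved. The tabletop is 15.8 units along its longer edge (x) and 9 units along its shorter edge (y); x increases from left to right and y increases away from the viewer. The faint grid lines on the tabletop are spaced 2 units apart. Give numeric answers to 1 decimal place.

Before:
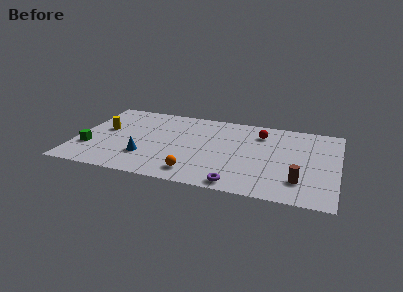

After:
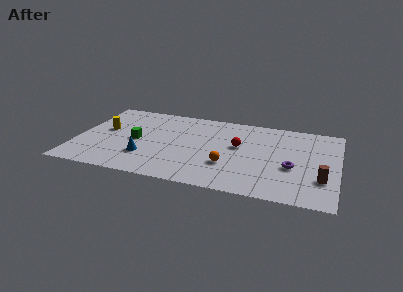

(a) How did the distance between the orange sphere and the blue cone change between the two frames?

+1.7

The distance was about 3.3 in the first image and 5.0 in the second, so they moved 1.7 units further apart.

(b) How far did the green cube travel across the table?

3.1

The green cube moved from about (0.9, 2.8) to (3.6, 4.3), a distance of √(2.7² + 1.5²) ≈ 3.1.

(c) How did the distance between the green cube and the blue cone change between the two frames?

-1.6

The distance was about 3.4 in the first image and 1.8 in the second, so they moved 1.6 units closer together.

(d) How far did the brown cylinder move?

1.4

The brown cylinder was near (13.6, 2.2) before and (14.9, 2.7) after, so it travelled √(1.3² + 0.5²) ≈ 1.4 units.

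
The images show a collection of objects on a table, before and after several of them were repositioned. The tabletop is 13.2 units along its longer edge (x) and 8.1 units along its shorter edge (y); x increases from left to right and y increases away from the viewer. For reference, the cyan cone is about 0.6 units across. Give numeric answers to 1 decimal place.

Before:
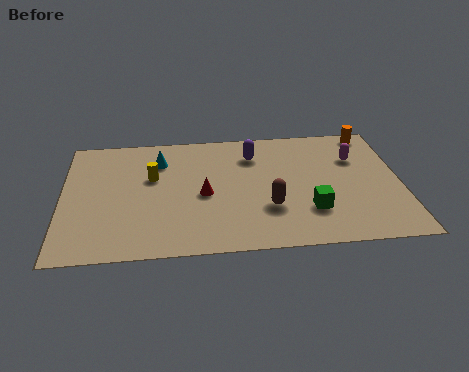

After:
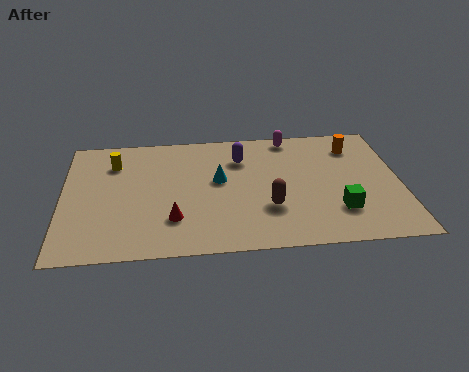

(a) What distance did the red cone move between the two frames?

1.9

The red cone moved from about (5.5, 3.7) to (4.3, 2.2), a distance of √(1.2² + 1.5²) ≈ 1.9.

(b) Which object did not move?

the brown capsule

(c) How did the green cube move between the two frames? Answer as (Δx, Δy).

(1.1, -0.1)

The green cube started near (9.6, 2.3) and ended near (10.7, 2.2).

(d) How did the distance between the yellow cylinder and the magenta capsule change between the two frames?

-0.9

The distance was about 8.0 in the first image and 7.1 in the second, so they moved 0.9 units closer together.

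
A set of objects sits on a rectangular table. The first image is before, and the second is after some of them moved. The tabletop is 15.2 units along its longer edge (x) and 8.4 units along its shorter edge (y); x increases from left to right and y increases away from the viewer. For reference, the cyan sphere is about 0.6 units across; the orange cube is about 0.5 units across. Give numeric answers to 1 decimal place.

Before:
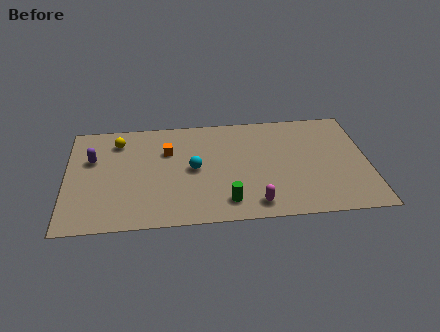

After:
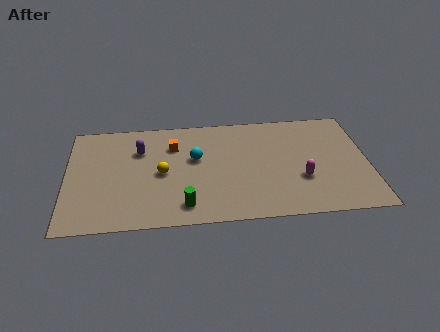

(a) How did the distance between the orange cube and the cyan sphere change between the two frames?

-0.4

The distance was about 2.0 in the first image and 1.6 in the second, so they moved 0.4 units closer together.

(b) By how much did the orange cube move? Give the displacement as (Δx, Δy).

(0.3, 0.4)

From the two frames, the orange cube sits at roughly (5.1, 5.7) before and (5.4, 6.1) after.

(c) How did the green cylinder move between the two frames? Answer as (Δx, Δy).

(-2.1, -0.1)

From the two frames, the green cylinder sits at roughly (8.0, 1.5) before and (5.9, 1.4) after.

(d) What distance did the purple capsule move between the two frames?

2.5

The purple capsule was near (1.3, 5.4) before and (3.7, 5.9) after, so it travelled √(2.4² + 0.5²) ≈ 2.5 units.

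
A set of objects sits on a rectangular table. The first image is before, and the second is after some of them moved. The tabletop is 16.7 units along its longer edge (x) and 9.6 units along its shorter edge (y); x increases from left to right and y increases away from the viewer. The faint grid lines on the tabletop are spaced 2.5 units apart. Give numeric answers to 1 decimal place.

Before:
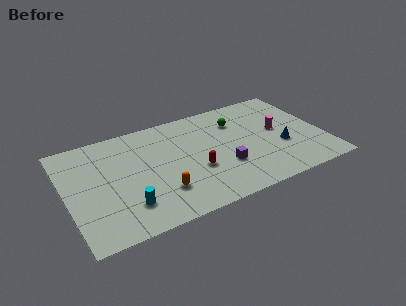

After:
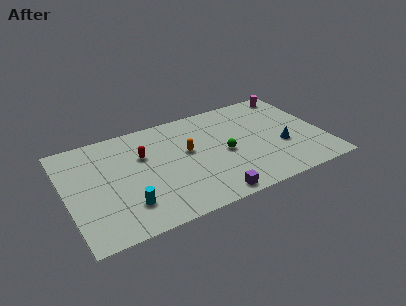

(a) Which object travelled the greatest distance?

the red capsule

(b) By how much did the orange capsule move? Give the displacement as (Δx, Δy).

(2.1, 2.9)

From the two frames, the orange capsule sits at roughly (5.8, 2.6) before and (7.9, 5.5) after.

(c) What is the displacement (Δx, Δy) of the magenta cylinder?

(1.5, 3.3)

From the two frames, the magenta cylinder sits at roughly (13.9, 5.2) before and (15.4, 8.5) after.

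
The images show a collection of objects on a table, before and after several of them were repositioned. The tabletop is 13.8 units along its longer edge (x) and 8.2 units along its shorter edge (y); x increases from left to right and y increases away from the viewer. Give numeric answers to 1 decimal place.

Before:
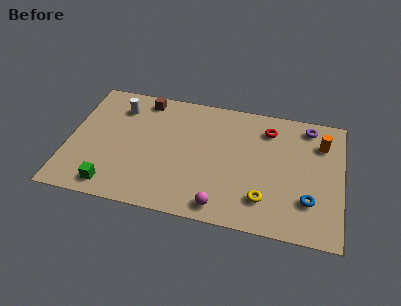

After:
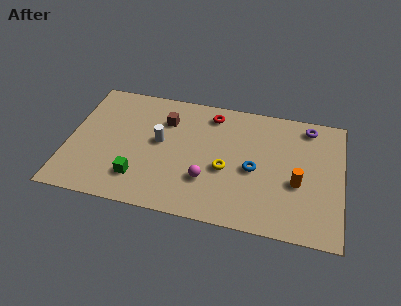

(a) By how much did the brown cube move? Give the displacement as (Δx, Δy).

(1.2, -1.2)

From the two frames, the brown cube sits at roughly (3.6, 7.2) before and (4.8, 6.0) after.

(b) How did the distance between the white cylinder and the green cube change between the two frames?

-2.5

Before: roughly 5.3 units apart; after: 2.8. That's 2.5 units closer together.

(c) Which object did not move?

the purple torus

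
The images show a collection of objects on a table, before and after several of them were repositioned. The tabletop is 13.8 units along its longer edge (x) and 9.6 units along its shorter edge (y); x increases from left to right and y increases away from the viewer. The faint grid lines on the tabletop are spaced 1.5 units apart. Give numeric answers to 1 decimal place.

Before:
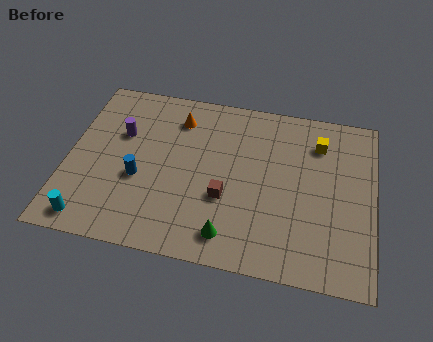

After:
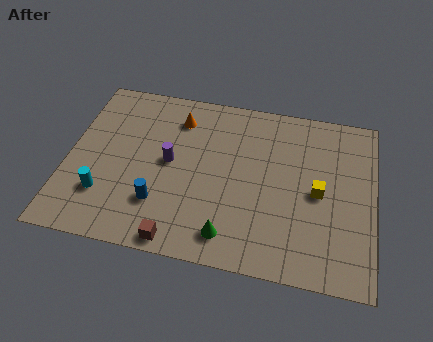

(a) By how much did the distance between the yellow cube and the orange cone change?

+0.8

They were about 6.4 units apart before and 7.2 after — 0.8 units further apart.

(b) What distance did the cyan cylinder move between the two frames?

1.6

The cyan cylinder moved from about (1.3, 1.1) to (1.8, 2.6), a distance of √(0.5² + 1.5²) ≈ 1.6.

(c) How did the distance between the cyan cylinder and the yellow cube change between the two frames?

-2.0

They were about 11.7 units apart before and 9.7 after — 2.0 units closer together.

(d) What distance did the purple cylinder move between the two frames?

2.6

The purple cylinder moved from about (2.3, 6.2) to (4.6, 5.0), a distance of √(2.3² + 1.2²) ≈ 2.6.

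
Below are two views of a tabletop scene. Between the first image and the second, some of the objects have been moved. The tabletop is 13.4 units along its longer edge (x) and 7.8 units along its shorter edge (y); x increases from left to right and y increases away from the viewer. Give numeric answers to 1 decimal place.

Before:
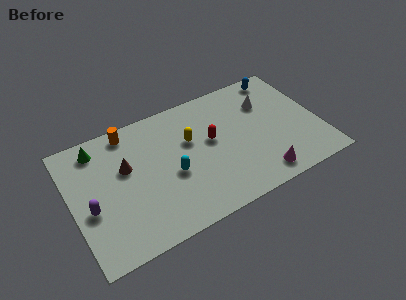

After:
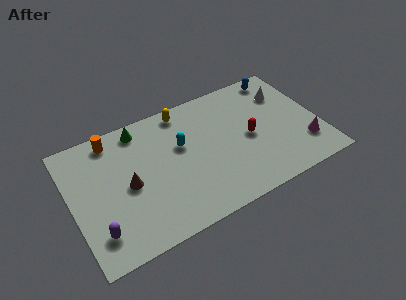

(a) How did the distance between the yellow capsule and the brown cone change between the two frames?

+1.2

They were about 3.5 units apart before and 4.7 after — 1.2 units further apart.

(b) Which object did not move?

the blue capsule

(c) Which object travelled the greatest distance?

the magenta cone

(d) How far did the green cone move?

2.3

The green cone moved from about (1.7, 6.6) to (4.0, 6.8), a distance of √(2.3² + 0.2²) ≈ 2.3.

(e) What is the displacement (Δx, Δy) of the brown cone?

(0.0, -1.1)

The brown cone was at about (3.0, 4.8) and moved to about (3.0, 3.7).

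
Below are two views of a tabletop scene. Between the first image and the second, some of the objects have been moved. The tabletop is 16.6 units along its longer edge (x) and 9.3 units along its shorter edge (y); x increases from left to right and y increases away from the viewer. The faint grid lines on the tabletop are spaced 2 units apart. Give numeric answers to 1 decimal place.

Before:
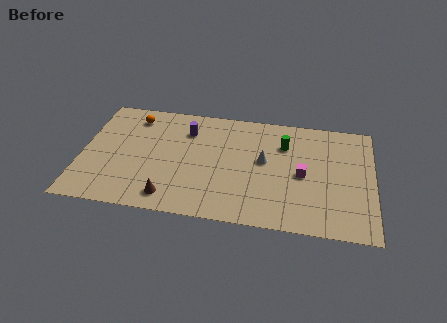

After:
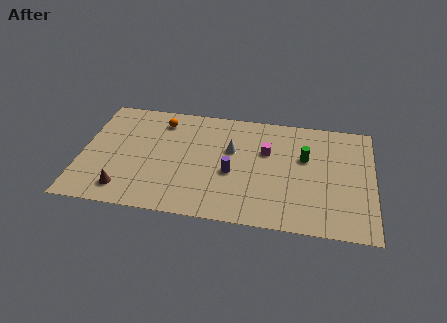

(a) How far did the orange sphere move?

1.6

The orange sphere moved from about (2.8, 7.7) to (4.4, 7.6), a distance of √(1.6² + 0.1²) ≈ 1.6.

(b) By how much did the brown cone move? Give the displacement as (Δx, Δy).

(-2.6, 0.2)

From the two frames, the brown cone sits at roughly (5.2, 1.4) before and (2.6, 1.6) after.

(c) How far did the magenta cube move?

2.6

From (12.6, 4.4) to (10.5, 6.0), the magenta cube covered √(2.1² + 1.6²) ≈ 2.6 units.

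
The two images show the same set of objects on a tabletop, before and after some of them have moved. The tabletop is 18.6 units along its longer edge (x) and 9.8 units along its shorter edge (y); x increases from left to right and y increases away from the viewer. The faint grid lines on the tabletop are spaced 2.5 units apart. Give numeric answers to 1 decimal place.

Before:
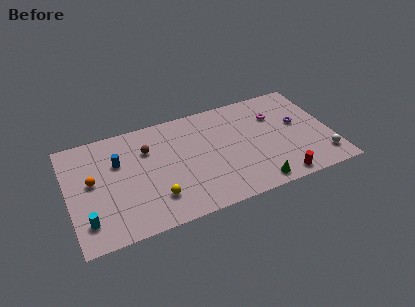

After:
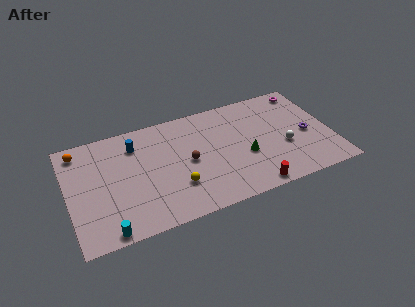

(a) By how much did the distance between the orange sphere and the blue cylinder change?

+1.8

The distance was about 2.2 in the first image and 4.0 in the second, so they moved 1.8 units further apart.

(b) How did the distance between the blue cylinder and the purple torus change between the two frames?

-0.4

Before: roughly 12.8 units apart; after: 12.4. That's 0.4 units closer together.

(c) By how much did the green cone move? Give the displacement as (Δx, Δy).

(-0.4, 2.8)

The green cone started near (12.8, 1.1) and ended near (12.4, 3.9).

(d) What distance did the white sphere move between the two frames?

3.1

From (17.7, 1.9) to (15.2, 3.8), the white sphere covered √(2.5² + 1.9²) ≈ 3.1 units.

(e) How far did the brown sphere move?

3.4

The brown sphere moved from about (5.7, 6.9) to (8.4, 4.8), a distance of √(2.7² + 2.1²) ≈ 3.4.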